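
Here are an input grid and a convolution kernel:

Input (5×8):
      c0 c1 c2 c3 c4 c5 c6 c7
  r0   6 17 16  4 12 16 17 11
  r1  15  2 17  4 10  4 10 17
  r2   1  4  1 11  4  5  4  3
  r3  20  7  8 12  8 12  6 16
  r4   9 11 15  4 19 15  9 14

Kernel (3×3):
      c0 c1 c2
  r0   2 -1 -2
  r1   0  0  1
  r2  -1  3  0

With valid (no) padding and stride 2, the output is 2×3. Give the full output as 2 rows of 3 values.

-9 46 -5
28 -12 27

Output[0,0]: The receptive field on the input at this output position is [6 17 16 / 15 2 17 / 1 4 1]. Elementwise product with the kernel and sum: 6·2 + 17·-1 + 16·-2 + 17·1 + 1·-1 + 4·3.
Output[0,1]: The receptive field on the input at this output position is [16 4 12 / 17 4 10 / 1 11 4]. Elementwise product with the kernel and sum: 16·2 + 4·-1 + 12·-2 + 10·1 + 1·-1 + 11·3.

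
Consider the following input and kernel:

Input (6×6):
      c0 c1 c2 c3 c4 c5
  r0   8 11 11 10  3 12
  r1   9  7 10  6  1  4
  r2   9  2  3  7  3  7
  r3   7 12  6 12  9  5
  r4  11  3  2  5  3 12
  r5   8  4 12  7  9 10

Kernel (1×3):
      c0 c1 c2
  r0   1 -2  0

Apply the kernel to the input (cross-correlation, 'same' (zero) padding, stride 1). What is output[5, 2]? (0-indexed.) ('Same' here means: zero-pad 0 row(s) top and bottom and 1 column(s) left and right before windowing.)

-20

The receptive field on the zero-padded input at this output position is [4 12 7]. Elementwise product with the kernel and sum: 4·1 + 12·-2.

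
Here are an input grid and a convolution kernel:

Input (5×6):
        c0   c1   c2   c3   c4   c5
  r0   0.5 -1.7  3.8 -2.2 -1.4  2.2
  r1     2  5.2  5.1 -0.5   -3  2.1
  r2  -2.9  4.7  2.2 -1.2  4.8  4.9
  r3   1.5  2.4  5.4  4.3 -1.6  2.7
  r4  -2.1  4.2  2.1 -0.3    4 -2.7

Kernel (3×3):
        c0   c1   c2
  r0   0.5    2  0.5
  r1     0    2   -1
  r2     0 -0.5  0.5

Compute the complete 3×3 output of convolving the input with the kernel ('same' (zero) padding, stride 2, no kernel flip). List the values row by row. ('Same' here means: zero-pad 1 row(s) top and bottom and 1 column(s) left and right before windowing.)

Output[0,0]: The receptive field on the zero-padded input at this output position is [0 0 0 / 0 0.5 -1.7 / 0 2 5.2]. Elementwise product with the kernel and sum: 0·0.5 + 0·2 + 0·0.5 + 0.5·2 + -1.7·-1 + 2·-0.5 + 5.2·0.5.
Output[0,1]: The receptive field on the zero-padded input at this output position is [0 0 0 / -1.7 3.8 -2.2 / 5.2 5.1 -0.5]. Elementwise product with the kernel and sum: 0·0.5 + 0·2 + 0·0.5 + 3.8·2 + -2.2·-1 + 5.1·-0.5 + -0.5·0.5.

4.3 7 -2.45
-3.45 17.6 1.65
-4.2 18.65 11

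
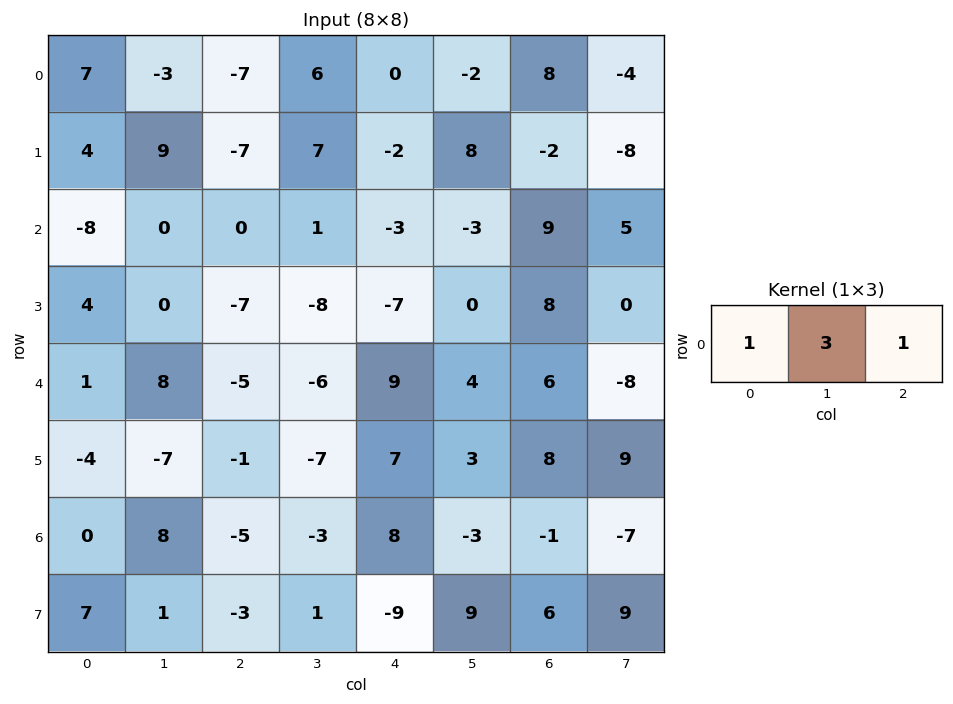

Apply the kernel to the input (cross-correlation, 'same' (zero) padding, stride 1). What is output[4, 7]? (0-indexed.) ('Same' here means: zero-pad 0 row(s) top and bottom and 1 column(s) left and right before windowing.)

-18

The receptive field on the zero-padded input at this output position is [6 -8 0]. Elementwise product with the kernel and sum: 6·1 + -8·3 + 0·1.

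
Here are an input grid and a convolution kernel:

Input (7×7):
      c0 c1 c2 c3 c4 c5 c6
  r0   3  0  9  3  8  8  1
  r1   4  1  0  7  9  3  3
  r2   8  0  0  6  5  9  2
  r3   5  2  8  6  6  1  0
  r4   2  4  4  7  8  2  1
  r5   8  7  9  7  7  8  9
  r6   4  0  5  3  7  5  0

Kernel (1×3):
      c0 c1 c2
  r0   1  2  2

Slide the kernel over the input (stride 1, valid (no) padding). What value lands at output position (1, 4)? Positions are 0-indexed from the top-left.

21

The receptive field on the input at this output position is [9 3 3]. Elementwise product with the kernel and sum: 9·1 + 3·2 + 3·2.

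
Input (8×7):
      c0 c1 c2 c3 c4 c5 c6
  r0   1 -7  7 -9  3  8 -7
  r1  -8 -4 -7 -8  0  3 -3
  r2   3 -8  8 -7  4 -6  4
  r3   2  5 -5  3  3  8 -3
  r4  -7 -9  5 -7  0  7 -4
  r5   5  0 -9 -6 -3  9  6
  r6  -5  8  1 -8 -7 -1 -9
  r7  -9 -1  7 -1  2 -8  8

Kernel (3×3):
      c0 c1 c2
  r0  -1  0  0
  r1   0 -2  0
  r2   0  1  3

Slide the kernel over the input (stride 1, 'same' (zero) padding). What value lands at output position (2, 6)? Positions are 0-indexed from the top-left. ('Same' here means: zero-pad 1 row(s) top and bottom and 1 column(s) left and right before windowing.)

The receptive field on the zero-padded input at this output position is [3 -3 0 / -6 4 0 / 8 -3 0]. Elementwise product with the kernel and sum: 3·-1 + 4·-2 + -3·1 + 0·3.

-14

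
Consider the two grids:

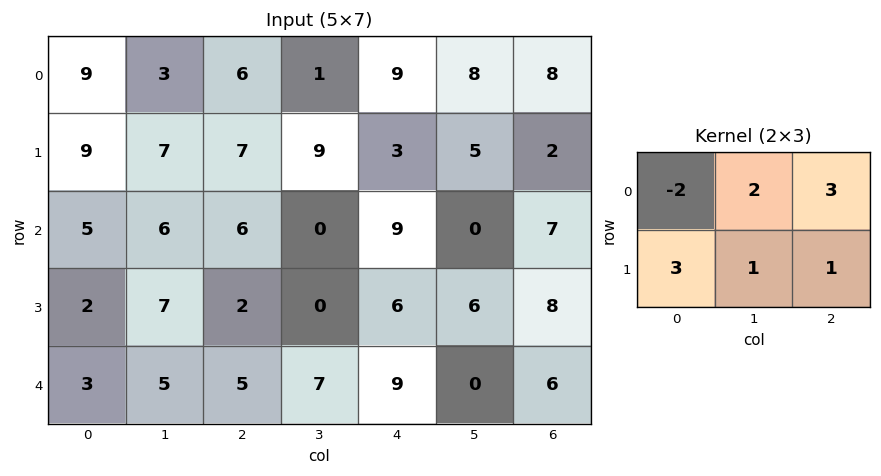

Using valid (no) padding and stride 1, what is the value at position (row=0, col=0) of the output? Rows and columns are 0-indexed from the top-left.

The receptive field on the input at this output position is [9 3 6 / 9 7 7]. Elementwise product with the kernel and sum: 9·-2 + 3·2 + 6·3 + 9·3 + 7·1 + 7·1.

47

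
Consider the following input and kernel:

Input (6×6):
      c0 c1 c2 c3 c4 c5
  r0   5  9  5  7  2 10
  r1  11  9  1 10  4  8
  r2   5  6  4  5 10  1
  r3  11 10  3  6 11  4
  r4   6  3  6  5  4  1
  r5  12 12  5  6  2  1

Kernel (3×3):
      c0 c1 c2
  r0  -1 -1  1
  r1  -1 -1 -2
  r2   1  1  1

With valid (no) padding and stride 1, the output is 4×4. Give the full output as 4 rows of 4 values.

Output[0,0]: The receptive field on the input at this output position is [5 9 5 / 11 9 1 / 5 6 4]. Elementwise product with the kernel and sum: 5·-1 + 9·-1 + 5·1 + 11·-1 + 9·-1 + 1·-2 + 5·1 + 6·1 + 4·1.
Output[0,1]: The receptive field on the input at this output position is [9 5 7 / 9 1 10 / 6 4 5]. Elementwise product with the kernel and sum: 9·-1 + 5·-1 + 7·1 + 9·-1 + 1·-1 + 10·-2 + 6·1 + 4·1 + 5·1.

-16 -22 -10 -13
-14 -1 -16 -2
-19 -16 -15 -29
-10 -3 -4 -15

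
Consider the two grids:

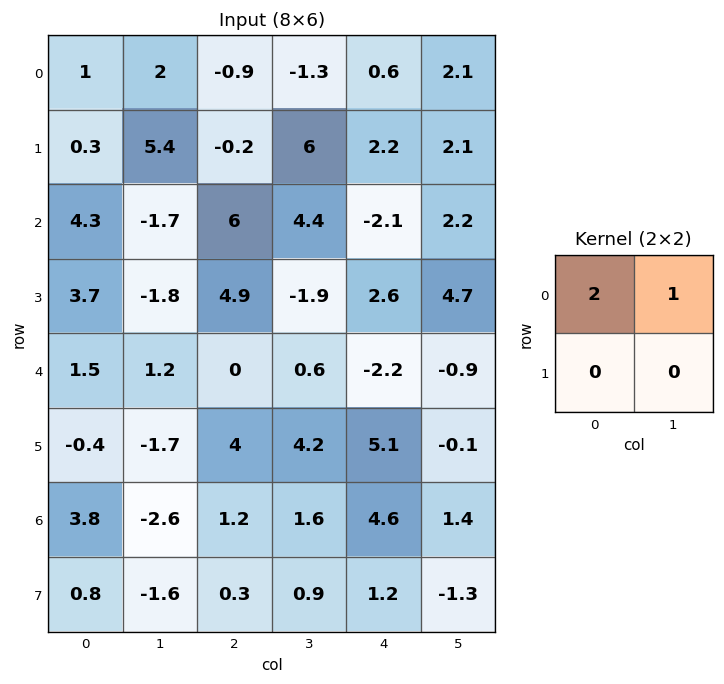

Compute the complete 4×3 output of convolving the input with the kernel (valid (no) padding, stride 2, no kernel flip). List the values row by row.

4 -3.1 3.3
6.9 16.4 -2
4.2 0.6 -5.3
5 4 10.6

Output[0,0]: The receptive field on the input at this output position is [1 2 / 0.3 5.4]. Elementwise product with the kernel and sum: 1·2 + 2·1.
Output[0,1]: The receptive field on the input at this output position is [-0.9 -1.3 / -0.2 6]. Elementwise product with the kernel and sum: -0.9·2 + -1.3·1.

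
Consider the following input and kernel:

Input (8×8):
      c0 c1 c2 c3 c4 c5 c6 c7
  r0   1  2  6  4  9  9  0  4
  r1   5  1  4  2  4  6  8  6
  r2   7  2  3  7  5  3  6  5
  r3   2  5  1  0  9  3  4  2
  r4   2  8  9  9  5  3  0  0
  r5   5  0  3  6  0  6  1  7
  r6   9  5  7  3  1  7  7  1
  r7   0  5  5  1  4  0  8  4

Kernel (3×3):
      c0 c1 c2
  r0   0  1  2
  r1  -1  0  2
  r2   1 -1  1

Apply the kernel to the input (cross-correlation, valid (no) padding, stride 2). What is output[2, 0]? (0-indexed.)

The receptive field on the input at this output position is [2 8 9 / 5 0 3 / 9 5 7]. Elementwise product with the kernel and sum: 8·1 + 9·2 + 5·-1 + 3·2 + 9·1 + 5·-1 + 7·1.

38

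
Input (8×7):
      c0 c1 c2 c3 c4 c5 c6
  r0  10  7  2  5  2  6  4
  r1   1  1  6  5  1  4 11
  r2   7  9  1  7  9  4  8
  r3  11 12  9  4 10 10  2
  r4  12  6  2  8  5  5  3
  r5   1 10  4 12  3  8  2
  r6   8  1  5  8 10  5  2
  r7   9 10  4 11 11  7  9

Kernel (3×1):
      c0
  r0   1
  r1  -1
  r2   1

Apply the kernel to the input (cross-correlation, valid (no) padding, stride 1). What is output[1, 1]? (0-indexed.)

The receptive field on the input at this output position is [1 / 9 / 12]. Elementwise product with the kernel and sum: 1·1 + 9·-1 + 12·1.

4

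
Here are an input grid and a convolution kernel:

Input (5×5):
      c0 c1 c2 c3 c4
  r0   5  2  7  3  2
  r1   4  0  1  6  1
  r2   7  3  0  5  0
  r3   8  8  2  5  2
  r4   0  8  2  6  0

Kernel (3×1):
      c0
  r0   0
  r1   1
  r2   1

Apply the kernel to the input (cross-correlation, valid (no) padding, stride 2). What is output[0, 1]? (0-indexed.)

The receptive field on the input at this output position is [7 / 1 / 0]. Elementwise product with the kernel and sum: 1·1 + 0·1.

1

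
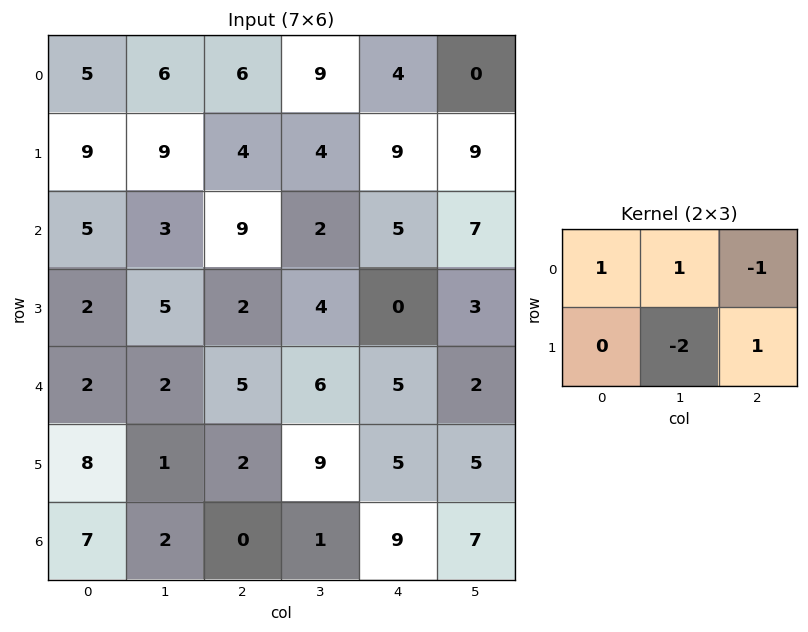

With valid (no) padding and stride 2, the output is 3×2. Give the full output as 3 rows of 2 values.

-9 12
-9 -2
-1 -7

Output[0,0]: The receptive field on the input at this output position is [5 6 6 / 9 9 4]. Elementwise product with the kernel and sum: 5·1 + 6·1 + 6·-1 + 9·-2 + 4·1.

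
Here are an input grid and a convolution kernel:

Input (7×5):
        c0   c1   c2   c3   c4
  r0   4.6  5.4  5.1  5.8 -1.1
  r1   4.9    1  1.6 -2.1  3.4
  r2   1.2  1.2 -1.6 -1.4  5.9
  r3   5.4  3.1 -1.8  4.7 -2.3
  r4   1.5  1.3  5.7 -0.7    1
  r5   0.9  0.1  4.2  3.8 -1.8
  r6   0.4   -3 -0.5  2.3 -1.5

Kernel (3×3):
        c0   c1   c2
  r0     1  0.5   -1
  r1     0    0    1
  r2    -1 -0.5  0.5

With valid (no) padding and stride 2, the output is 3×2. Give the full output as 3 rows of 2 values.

1.2 17.75
2.3 -15.35
1.5 1.15

Output[0,0]: The receptive field on the input at this output position is [4.6 5.4 5.1 / 4.9 1 1.6 / 1.2 1.2 -1.6]. Elementwise product with the kernel and sum: 4.6·1 + 5.4·0.5 + 5.1·-1 + 1.6·1 + 1.2·-1 + 1.2·-0.5 + -1.6·0.5.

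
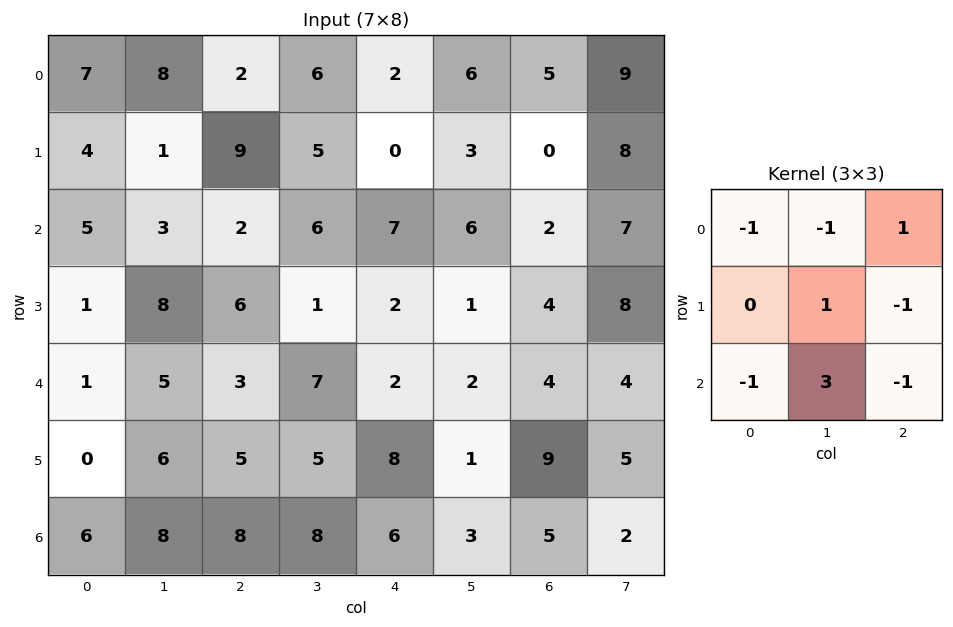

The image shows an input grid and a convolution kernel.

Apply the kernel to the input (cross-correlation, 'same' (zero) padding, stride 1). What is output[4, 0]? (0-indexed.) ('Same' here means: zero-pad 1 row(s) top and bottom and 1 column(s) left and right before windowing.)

The receptive field on the zero-padded input at this output position is [0 1 8 / 0 1 5 / 0 0 6]. Elementwise product with the kernel and sum: 0·-1 + 1·-1 + 8·1 + 1·1 + 5·-1 + 0·-1 + 0·3 + 6·-1.

-3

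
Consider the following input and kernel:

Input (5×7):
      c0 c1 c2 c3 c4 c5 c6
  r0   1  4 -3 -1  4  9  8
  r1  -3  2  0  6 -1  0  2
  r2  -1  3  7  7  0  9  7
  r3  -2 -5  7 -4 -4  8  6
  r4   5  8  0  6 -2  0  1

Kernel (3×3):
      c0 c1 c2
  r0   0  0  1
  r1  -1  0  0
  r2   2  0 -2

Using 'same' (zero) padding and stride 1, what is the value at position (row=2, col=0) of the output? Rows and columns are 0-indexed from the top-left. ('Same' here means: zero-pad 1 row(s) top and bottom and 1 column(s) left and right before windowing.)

12

The receptive field on the zero-padded input at this output position is [0 -3 2 / 0 -1 3 / 0 -2 -5]. Elementwise product with the kernel and sum: 2·1 + 0·-1 + 0·2 + -5·-2.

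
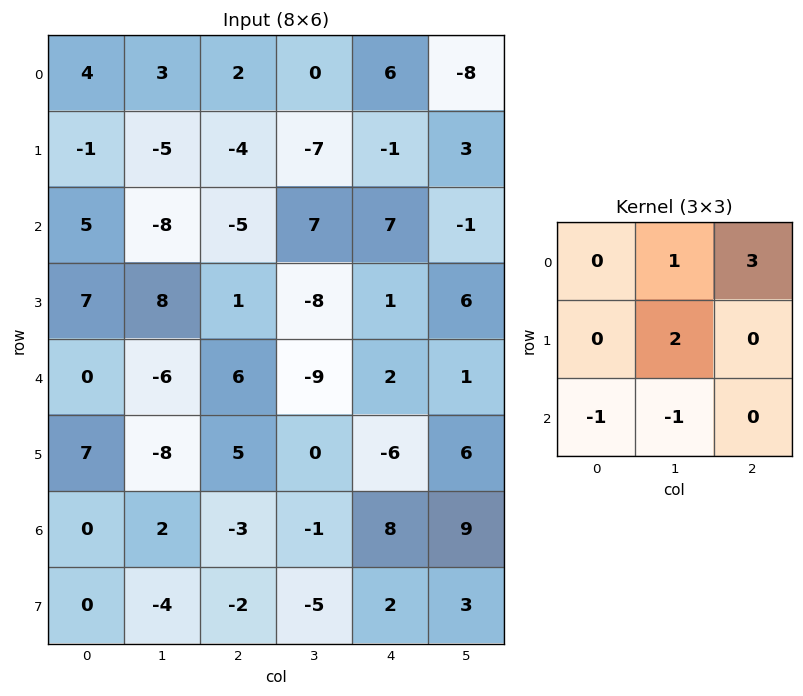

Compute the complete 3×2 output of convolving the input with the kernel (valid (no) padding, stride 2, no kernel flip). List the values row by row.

2 2
-1 15
-6 1

Output[0,0]: The receptive field on the input at this output position is [4 3 2 / -1 -5 -4 / 5 -8 -5]. Elementwise product with the kernel and sum: 3·1 + 2·3 + -5·2 + 5·-1 + -8·-1.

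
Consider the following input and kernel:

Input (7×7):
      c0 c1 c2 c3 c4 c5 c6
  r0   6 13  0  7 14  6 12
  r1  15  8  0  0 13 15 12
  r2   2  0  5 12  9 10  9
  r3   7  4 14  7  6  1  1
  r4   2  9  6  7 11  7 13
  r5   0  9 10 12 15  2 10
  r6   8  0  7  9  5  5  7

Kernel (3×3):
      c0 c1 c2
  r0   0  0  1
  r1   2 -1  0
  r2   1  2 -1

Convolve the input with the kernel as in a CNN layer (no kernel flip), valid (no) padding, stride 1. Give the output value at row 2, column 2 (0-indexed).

39

The receptive field on the input at this output position is [5 12 9 / 14 7 6 / 6 7 11]. Elementwise product with the kernel and sum: 9·1 + 14·2 + 7·-1 + 6·1 + 7·2 + 11·-1.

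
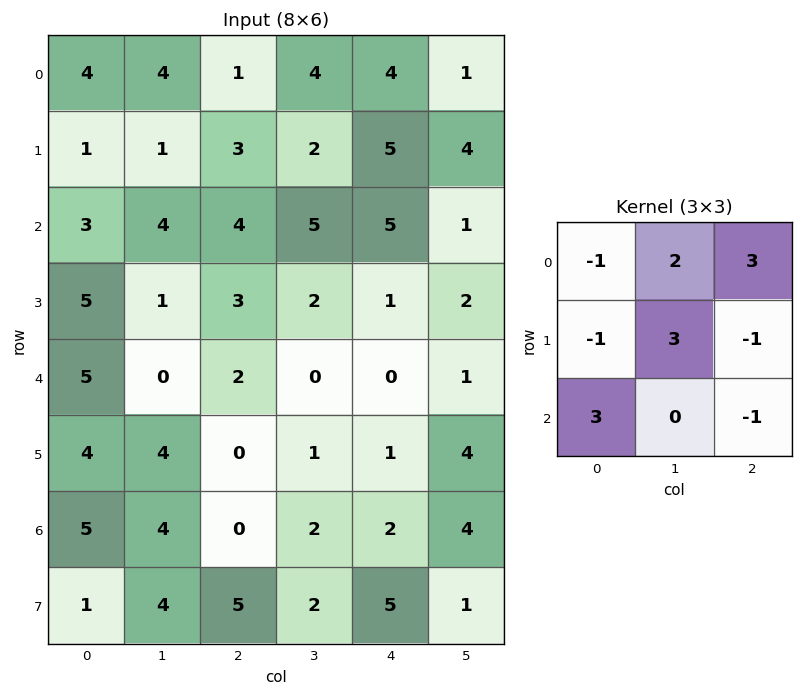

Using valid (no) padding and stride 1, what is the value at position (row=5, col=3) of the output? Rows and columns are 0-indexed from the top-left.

The receptive field on the input at this output position is [1 1 4 / 2 2 4 / 2 5 1]. Elementwise product with the kernel and sum: 1·-1 + 1·2 + 4·3 + 2·-1 + 2·3 + 4·-1 + 2·3 + 1·-1.

18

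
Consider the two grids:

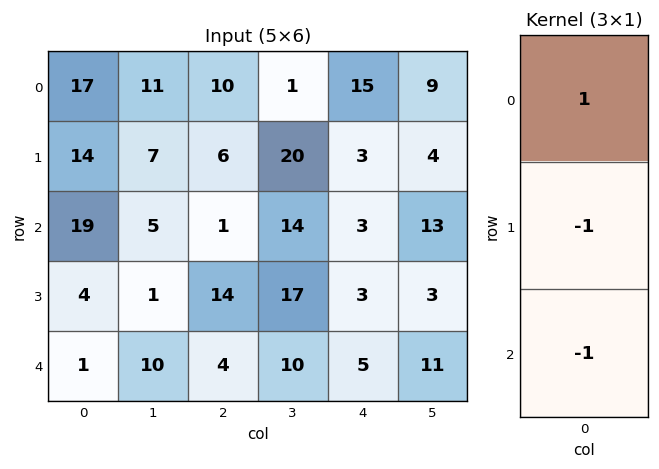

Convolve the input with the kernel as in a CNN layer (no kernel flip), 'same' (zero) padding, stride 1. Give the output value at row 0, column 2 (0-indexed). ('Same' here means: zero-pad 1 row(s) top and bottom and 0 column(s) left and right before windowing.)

-16

The receptive field on the zero-padded input at this output position is [0 / 10 / 6]. Elementwise product with the kernel and sum: 0·1 + 10·-1 + 6·-1.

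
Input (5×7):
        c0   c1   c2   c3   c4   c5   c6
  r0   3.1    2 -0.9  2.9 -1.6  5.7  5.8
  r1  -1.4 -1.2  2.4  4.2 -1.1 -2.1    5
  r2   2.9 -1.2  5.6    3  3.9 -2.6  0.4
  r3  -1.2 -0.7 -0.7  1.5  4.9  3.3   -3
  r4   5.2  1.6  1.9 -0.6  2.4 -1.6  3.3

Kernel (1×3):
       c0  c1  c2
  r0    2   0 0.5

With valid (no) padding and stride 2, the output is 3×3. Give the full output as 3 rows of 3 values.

Output[0,0]: The receptive field on the input at this output position is [3.1 2 -0.9]. Elementwise product with the kernel and sum: 3.1·2 + -0.9·0.5.

5.75 -2.6 -0.3
8.6 13.15 8
11.35 5 6.45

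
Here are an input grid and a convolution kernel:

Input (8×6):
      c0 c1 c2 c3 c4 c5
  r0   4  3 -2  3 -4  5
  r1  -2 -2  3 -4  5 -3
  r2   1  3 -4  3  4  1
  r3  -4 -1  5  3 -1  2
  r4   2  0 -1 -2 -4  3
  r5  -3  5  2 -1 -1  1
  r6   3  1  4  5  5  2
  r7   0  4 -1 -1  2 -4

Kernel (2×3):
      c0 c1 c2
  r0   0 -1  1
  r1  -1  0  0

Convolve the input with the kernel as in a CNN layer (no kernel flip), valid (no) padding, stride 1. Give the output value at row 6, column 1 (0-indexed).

-3

The receptive field on the input at this output position is [1 4 5 / 4 -1 -1]. Elementwise product with the kernel and sum: 4·-1 + 5·1 + 4·-1.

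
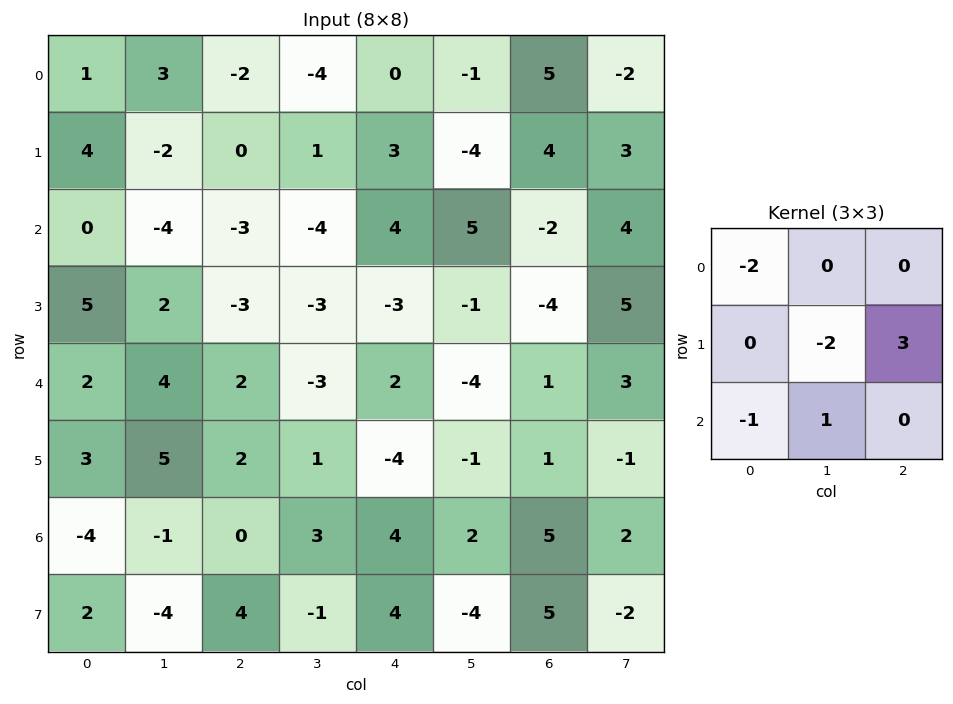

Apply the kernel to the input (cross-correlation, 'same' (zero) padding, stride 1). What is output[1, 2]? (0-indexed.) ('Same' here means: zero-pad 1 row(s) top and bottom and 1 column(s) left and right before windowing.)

-2

The receptive field on the zero-padded input at this output position is [3 -2 -4 / -2 0 1 / -4 -3 -4]. Elementwise product with the kernel and sum: 3·-2 + 0·-2 + 1·3 + -4·-1 + -3·1.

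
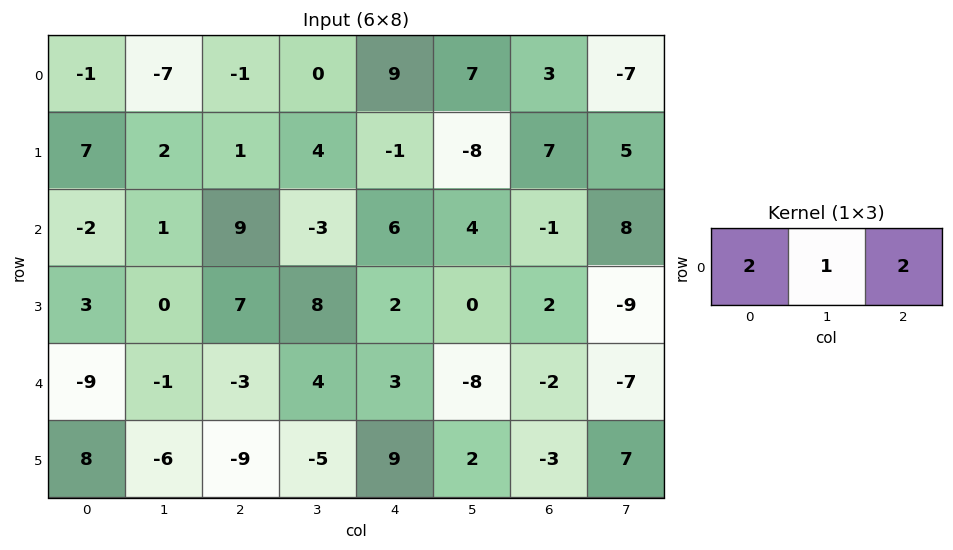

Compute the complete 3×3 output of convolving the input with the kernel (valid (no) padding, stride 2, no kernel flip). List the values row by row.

Output[0,0]: The receptive field on the input at this output position is [-1 -7 -1]. Elementwise product with the kernel and sum: -1·2 + -7·1 + -1·2.
Output[0,1]: The receptive field on the input at this output position is [-1 0 9]. Elementwise product with the kernel and sum: -1·2 + 0·1 + 9·2.

-11 16 31
15 27 14
-25 4 -6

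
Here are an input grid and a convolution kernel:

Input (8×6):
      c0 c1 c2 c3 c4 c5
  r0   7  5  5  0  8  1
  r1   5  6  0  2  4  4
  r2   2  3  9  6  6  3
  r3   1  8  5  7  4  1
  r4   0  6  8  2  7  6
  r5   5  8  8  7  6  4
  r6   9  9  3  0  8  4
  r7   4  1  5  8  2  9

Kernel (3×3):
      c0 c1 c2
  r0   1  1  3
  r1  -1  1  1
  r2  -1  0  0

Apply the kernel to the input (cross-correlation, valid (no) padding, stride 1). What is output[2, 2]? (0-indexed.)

31

The receptive field on the input at this output position is [9 6 6 / 5 7 4 / 8 2 7]. Elementwise product with the kernel and sum: 9·1 + 6·1 + 6·3 + 5·-1 + 7·1 + 4·1 + 8·-1.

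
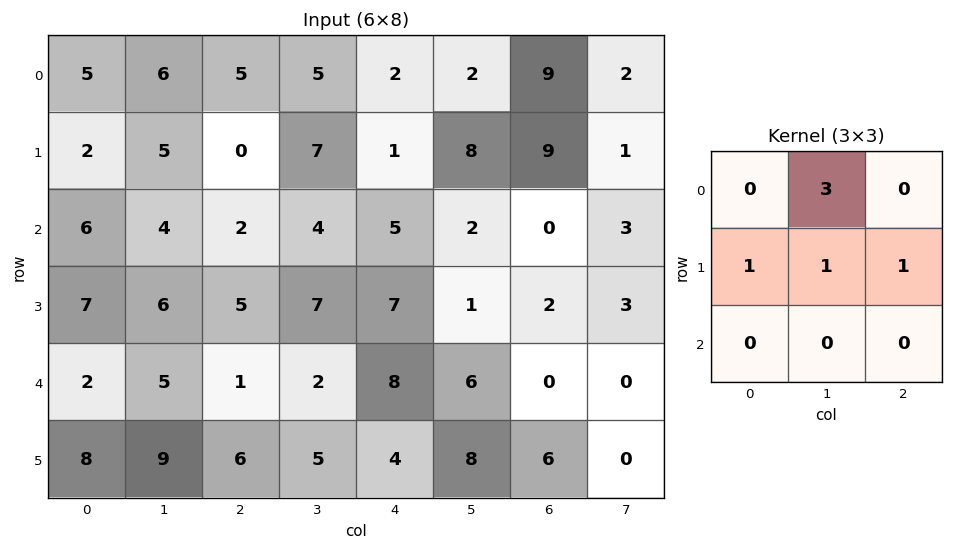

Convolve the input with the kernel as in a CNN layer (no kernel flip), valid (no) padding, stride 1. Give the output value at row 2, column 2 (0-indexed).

31

The receptive field on the input at this output position is [2 4 5 / 5 7 7 / 1 2 8]. Elementwise product with the kernel and sum: 4·3 + 5·1 + 7·1 + 7·1.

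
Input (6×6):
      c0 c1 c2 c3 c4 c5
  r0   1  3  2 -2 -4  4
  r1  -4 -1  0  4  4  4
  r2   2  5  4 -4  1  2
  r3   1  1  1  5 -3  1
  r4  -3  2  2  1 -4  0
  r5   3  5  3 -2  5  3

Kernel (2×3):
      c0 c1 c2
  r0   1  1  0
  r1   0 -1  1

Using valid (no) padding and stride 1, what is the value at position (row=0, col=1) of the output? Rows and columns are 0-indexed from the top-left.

9

The receptive field on the input at this output position is [3 2 -2 / -1 0 4]. Elementwise product with the kernel and sum: 3·1 + 2·1 + 0·-1 + 4·1.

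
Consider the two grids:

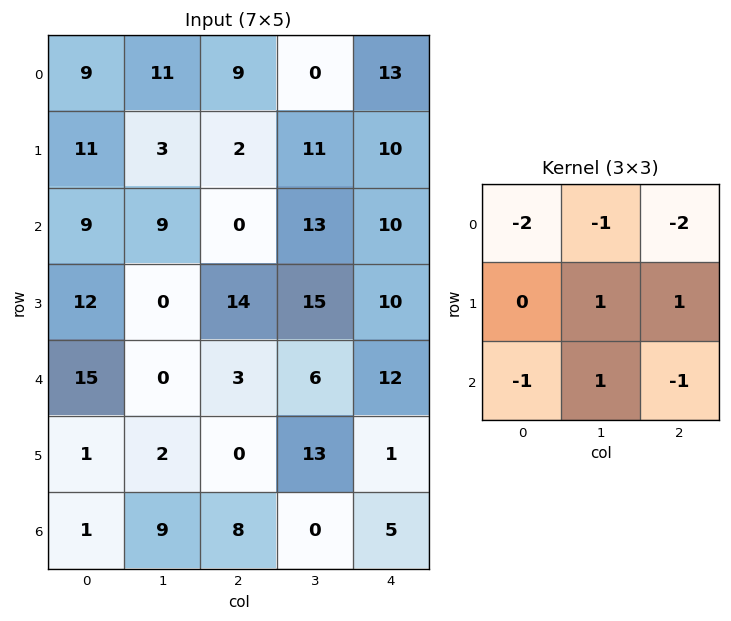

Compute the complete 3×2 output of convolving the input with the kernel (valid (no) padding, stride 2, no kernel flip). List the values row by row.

-42 -20
-31 -17
-34 -35

Output[0,0]: The receptive field on the input at this output position is [9 11 9 / 11 3 2 / 9 9 0]. Elementwise product with the kernel and sum: 9·-2 + 11·-1 + 9·-2 + 3·1 + 2·1 + 9·-1 + 9·1 + 0·-1.
Output[0,1]: The receptive field on the input at this output position is [9 0 13 / 2 11 10 / 0 13 10]. Elementwise product with the kernel and sum: 9·-2 + 0·-1 + 13·-2 + 11·1 + 10·1 + 0·-1 + 13·1 + 10·-1.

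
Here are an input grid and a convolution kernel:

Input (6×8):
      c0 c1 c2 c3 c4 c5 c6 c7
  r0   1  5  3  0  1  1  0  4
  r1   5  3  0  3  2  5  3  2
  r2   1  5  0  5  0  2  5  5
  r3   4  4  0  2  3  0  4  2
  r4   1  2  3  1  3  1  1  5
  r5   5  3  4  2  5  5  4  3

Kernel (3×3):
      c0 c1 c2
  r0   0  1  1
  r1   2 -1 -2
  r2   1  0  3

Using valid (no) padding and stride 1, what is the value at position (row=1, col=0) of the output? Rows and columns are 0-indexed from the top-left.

4

The receptive field on the input at this output position is [5 3 0 / 1 5 0 / 4 4 0]. Elementwise product with the kernel and sum: 3·1 + 0·1 + 1·2 + 5·-1 + 0·-2 + 4·1 + 0·3.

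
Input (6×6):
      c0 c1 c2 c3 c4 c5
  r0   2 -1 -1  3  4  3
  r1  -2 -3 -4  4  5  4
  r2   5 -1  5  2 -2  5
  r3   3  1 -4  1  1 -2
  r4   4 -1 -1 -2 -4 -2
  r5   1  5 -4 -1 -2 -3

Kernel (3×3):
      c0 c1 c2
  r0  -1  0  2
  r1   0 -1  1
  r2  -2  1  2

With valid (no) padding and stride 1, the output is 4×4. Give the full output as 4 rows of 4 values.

Output[0,0]: The receptive field on the input at this output position is [2 -1 -1 / -2 -3 -4 / 5 -1 5]. Elementwise product with the kernel and sum: 2·-1 + -1·2 + -3·-1 + -4·1 + 5·-2 + -1·1 + 5·2.

-6 26 -2 6
-13 4 21 6
-11 7 -17 1
-16 -16 7 -9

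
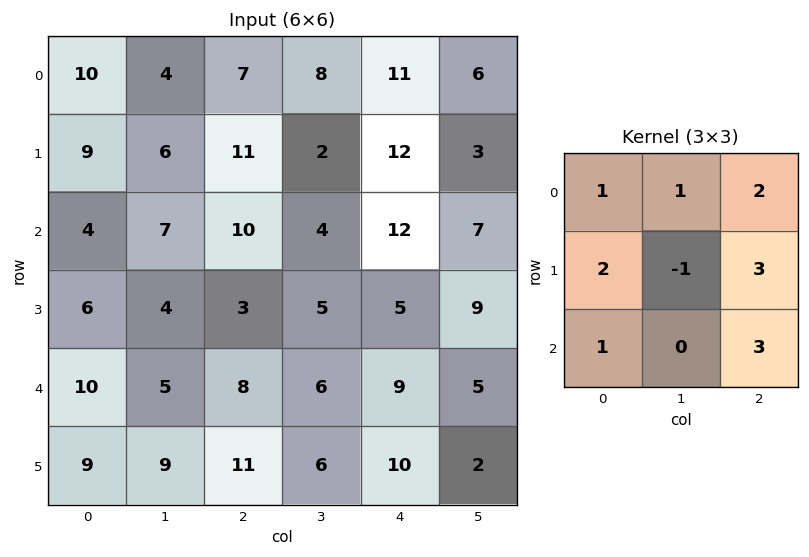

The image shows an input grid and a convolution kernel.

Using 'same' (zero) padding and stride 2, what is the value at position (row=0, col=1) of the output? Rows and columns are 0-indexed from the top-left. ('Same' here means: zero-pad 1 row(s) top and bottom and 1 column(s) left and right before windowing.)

The receptive field on the zero-padded input at this output position is [0 0 0 / 4 7 8 / 6 11 2]. Elementwise product with the kernel and sum: 0·1 + 0·1 + 0·2 + 4·2 + 7·-1 + 8·3 + 6·1 + 2·3.

37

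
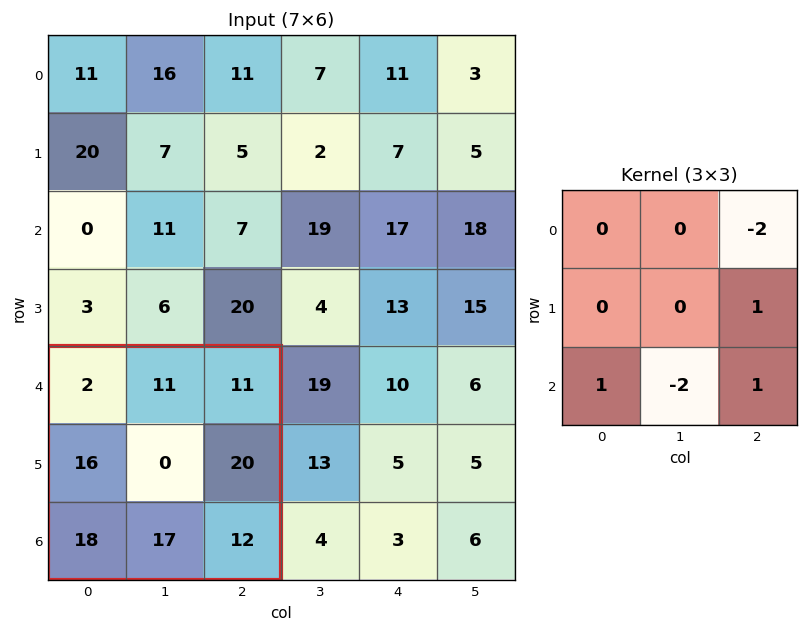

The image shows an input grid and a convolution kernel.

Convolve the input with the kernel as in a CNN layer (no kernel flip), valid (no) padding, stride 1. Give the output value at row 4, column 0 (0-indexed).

The receptive field on the input at this output position is [2 11 11 / 16 0 20 / 18 17 12]. Elementwise product with the kernel and sum: 11·-2 + 20·1 + 18·1 + 17·-2 + 12·1.

-6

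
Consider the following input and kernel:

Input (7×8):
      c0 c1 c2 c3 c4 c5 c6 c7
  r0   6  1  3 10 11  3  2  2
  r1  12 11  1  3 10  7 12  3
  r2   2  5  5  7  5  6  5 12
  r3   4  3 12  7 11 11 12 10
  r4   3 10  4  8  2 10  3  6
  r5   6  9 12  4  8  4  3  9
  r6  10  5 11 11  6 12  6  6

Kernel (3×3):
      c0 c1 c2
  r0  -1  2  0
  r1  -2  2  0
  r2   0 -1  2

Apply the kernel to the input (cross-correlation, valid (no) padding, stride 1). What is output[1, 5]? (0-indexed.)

23

The receptive field on the input at this output position is [7 12 3 / 6 5 12 / 11 12 10]. Elementwise product with the kernel and sum: 7·-1 + 12·2 + 6·-2 + 5·2 + 12·-1 + 10·2.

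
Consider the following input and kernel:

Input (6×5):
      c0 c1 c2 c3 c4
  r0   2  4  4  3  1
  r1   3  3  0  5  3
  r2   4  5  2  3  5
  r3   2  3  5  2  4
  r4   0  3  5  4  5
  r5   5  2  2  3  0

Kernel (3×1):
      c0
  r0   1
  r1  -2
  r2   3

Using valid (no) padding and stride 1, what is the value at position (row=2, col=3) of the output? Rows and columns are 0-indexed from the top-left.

11

The receptive field on the input at this output position is [3 / 2 / 4]. Elementwise product with the kernel and sum: 3·1 + 2·-2 + 4·3.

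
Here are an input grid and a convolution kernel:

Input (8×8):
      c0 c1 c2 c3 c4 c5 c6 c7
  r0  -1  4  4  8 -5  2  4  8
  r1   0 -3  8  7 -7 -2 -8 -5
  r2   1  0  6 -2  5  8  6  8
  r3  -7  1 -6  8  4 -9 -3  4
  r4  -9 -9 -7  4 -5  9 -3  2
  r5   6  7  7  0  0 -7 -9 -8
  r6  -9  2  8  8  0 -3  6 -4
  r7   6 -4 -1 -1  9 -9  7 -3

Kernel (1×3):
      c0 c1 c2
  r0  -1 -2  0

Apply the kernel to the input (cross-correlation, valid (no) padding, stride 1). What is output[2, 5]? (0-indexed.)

-20

The receptive field on the input at this output position is [8 6 8]. Elementwise product with the kernel and sum: 8·-1 + 6·-2.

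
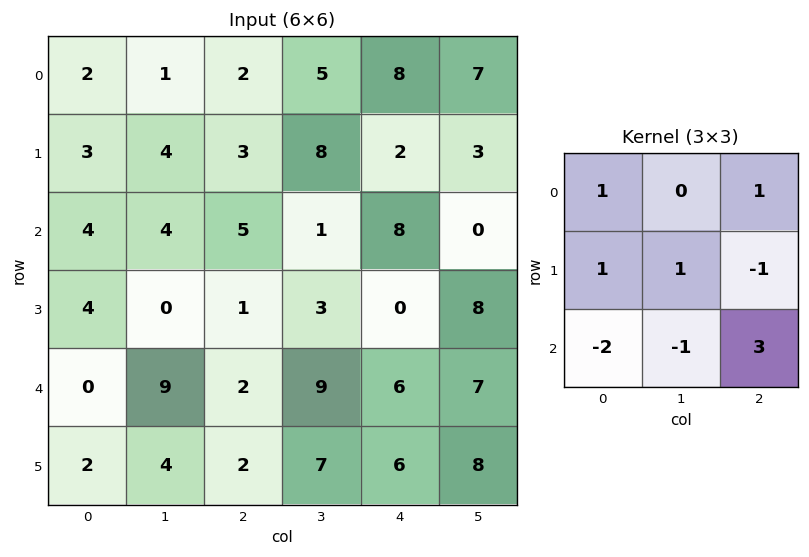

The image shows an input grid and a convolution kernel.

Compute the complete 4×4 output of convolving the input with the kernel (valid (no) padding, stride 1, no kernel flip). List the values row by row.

11 -5 32 9
4 28 -2 38
9 10 22 -7
10 16 13 23

Output[0,0]: The receptive field on the input at this output position is [2 1 2 / 3 4 3 / 4 4 5]. Elementwise product with the kernel and sum: 2·1 + 2·1 + 3·1 + 4·1 + 3·-1 + 4·-2 + 4·-1 + 5·3.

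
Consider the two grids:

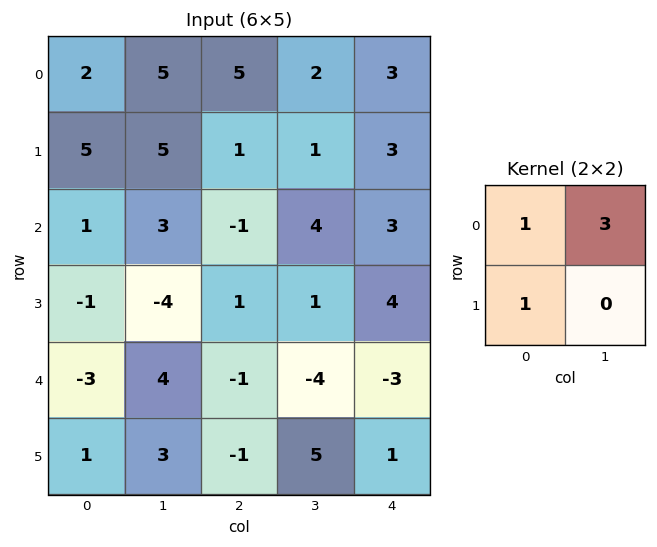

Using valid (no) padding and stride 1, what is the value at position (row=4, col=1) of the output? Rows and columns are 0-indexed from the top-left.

The receptive field on the input at this output position is [4 -1 / 3 -1]. Elementwise product with the kernel and sum: 4·1 + -1·3 + 3·1.

4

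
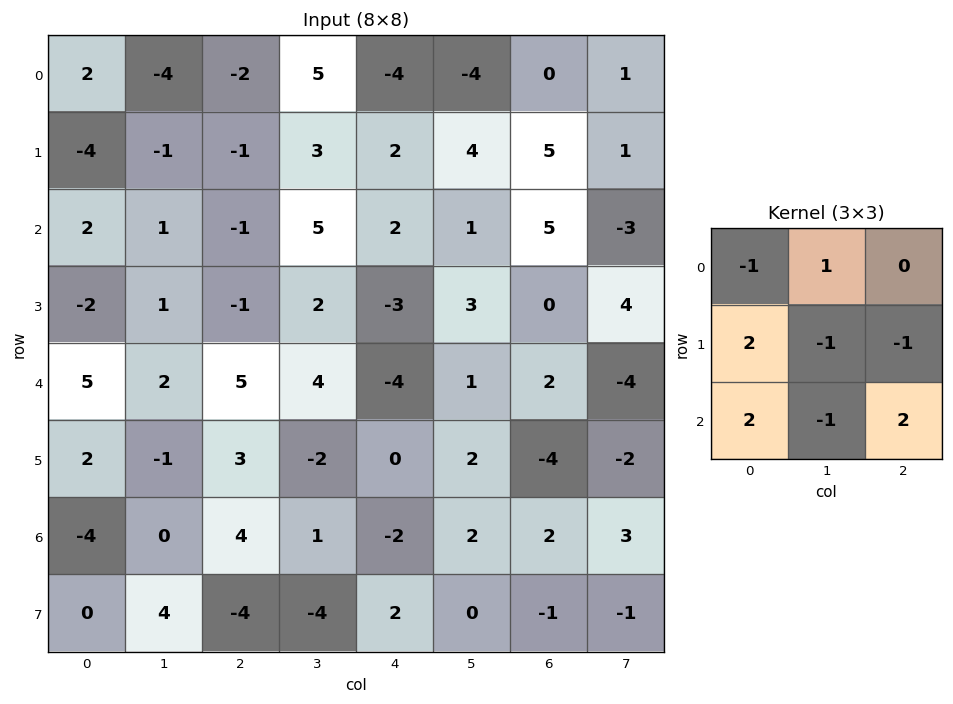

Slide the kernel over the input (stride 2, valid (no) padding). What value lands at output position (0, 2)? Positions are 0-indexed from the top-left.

8

The receptive field on the input at this output position is [-4 -4 0 / 2 4 5 / 2 1 5]. Elementwise product with the kernel and sum: -4·-1 + -4·1 + 2·2 + 4·-1 + 5·-1 + 2·2 + 1·-1 + 5·2.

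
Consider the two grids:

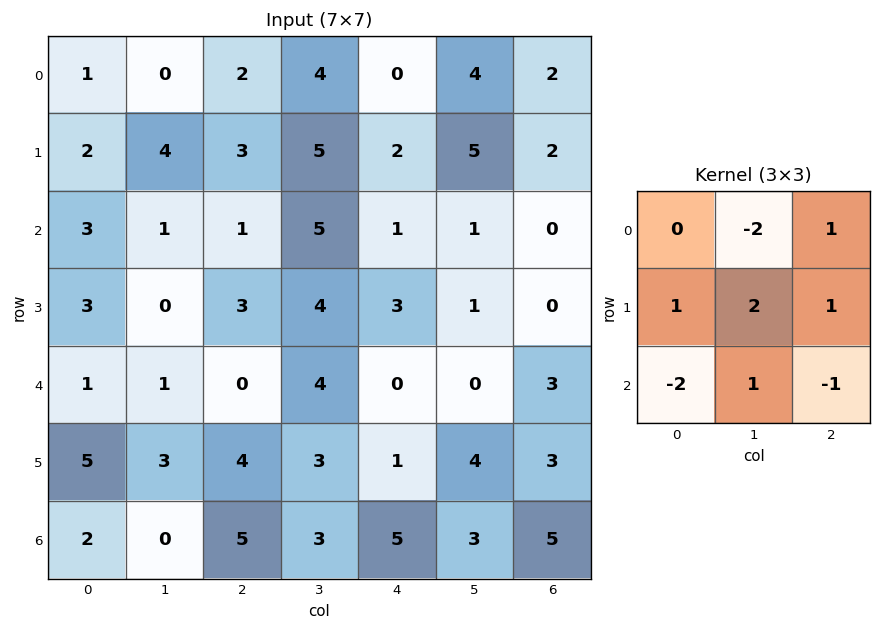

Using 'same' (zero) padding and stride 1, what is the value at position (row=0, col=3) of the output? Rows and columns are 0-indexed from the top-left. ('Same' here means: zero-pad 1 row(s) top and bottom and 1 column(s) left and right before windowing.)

7

The receptive field on the zero-padded input at this output position is [0 0 0 / 2 4 0 / 3 5 2]. Elementwise product with the kernel and sum: 0·-2 + 0·1 + 2·1 + 4·2 + 0·1 + 3·-2 + 5·1 + 2·-1.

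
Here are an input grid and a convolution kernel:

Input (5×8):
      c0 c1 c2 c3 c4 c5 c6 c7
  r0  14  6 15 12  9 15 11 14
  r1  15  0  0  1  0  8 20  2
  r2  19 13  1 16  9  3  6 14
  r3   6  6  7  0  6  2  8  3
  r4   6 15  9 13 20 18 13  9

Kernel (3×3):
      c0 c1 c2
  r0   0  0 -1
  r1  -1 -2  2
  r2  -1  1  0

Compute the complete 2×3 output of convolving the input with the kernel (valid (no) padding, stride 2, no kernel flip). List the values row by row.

-36 4 7
4 0 -2

Output[0,0]: The receptive field on the input at this output position is [14 6 15 / 15 0 0 / 19 13 1]. Elementwise product with the kernel and sum: 15·-1 + 15·-1 + 0·-2 + 0·2 + 19·-1 + 13·1.
Output[0,1]: The receptive field on the input at this output position is [15 12 9 / 0 1 0 / 1 16 9]. Elementwise product with the kernel and sum: 9·-1 + 0·-1 + 1·-2 + 0·2 + 1·-1 + 16·1.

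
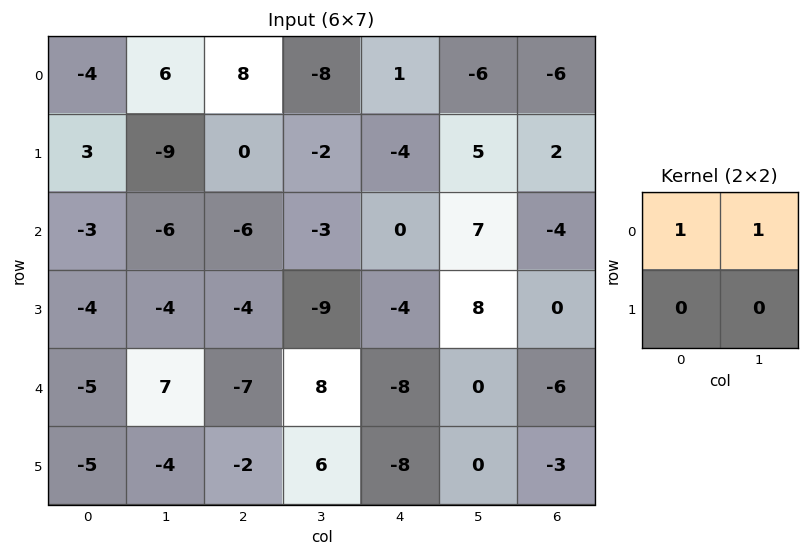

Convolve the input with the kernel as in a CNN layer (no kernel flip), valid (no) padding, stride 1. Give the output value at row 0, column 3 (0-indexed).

-7

The receptive field on the input at this output position is [-8 1 / -2 -4]. Elementwise product with the kernel and sum: -8·1 + 1·1.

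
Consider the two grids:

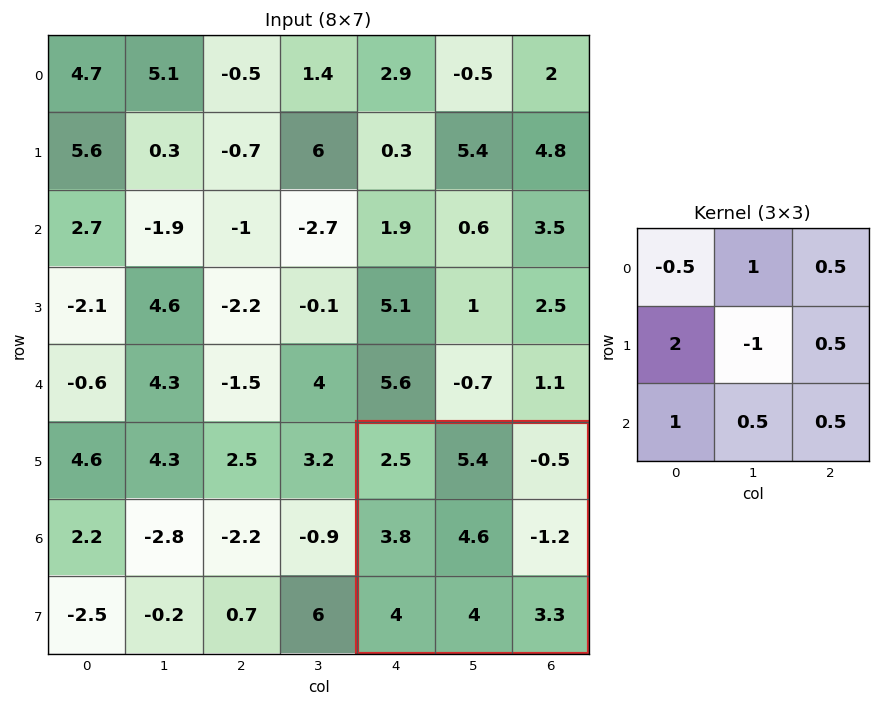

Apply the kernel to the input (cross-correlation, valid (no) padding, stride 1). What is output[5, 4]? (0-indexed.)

The receptive field on the input at this output position is [2.5 5.4 -0.5 / 3.8 4.6 -1.2 / 4 4 3.3]. Elementwise product with the kernel and sum: 2.5·-0.5 + 5.4·1 + -0.5·0.5 + 3.8·2 + 4.6·-1 + -1.2·0.5 + 4·1 + 4·0.5 + 3.3·0.5.

13.95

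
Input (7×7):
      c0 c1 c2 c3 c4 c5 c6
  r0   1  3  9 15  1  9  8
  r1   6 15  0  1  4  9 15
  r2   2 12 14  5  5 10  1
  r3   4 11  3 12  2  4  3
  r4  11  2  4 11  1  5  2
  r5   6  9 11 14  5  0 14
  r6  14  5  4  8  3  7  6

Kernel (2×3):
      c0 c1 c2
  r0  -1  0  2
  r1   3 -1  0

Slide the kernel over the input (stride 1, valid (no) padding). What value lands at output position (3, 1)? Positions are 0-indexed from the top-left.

15

The receptive field on the input at this output position is [11 3 12 / 2 4 11]. Elementwise product with the kernel and sum: 11·-1 + 12·2 + 2·3 + 4·-1.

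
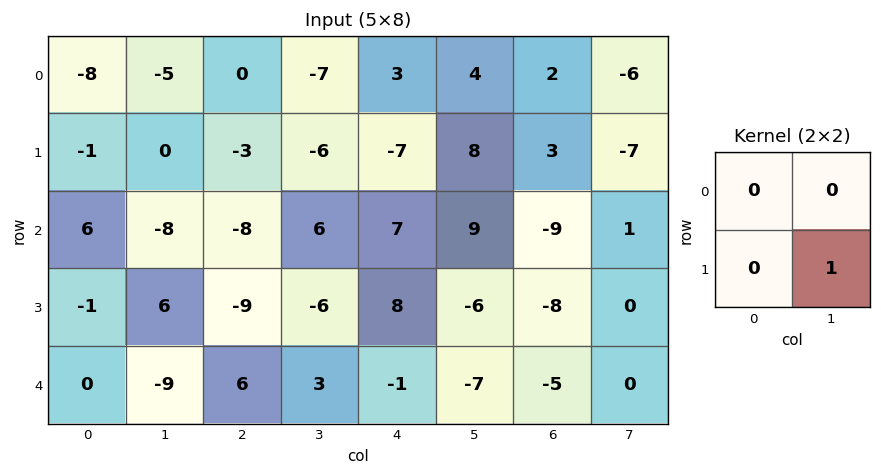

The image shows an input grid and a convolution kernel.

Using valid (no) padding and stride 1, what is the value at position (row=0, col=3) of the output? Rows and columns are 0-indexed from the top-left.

The receptive field on the input at this output position is [-7 3 / -6 -7]. Elementwise product with the kernel and sum: -7·1.

-7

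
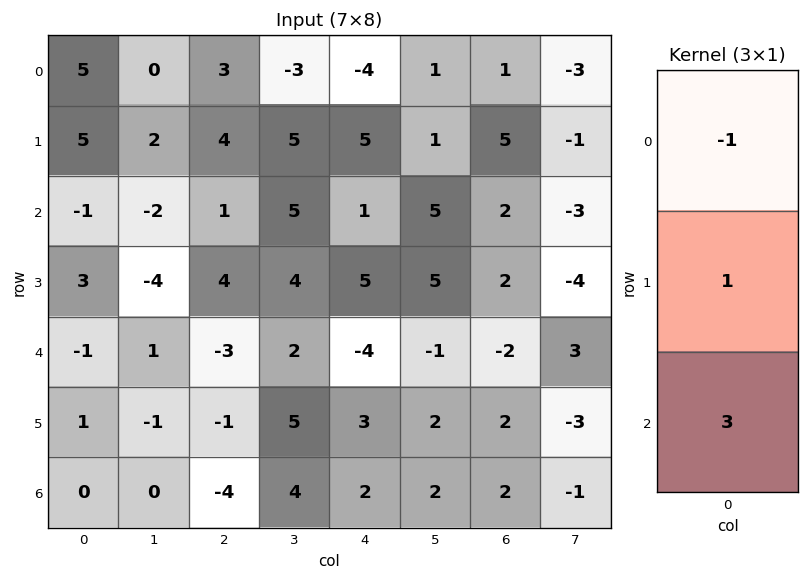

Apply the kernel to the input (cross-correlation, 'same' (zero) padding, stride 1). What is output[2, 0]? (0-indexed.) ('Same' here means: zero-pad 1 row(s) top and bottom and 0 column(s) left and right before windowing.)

The receptive field on the zero-padded input at this output position is [5 / -1 / 3]. Elementwise product with the kernel and sum: 5·-1 + -1·1 + 3·3.

3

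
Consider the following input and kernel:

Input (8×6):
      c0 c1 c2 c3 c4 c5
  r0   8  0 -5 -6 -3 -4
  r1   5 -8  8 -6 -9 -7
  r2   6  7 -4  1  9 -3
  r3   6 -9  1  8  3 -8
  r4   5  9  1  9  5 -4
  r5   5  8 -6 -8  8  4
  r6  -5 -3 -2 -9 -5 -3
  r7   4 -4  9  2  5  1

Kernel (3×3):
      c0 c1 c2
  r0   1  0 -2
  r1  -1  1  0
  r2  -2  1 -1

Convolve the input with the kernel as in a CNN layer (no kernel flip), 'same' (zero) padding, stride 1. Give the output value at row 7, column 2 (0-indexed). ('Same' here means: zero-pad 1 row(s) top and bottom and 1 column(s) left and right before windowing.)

The receptive field on the zero-padded input at this output position is [-3 -2 -9 / -4 9 2 / 0 0 0]. Elementwise product with the kernel and sum: -3·1 + -9·-2 + -4·-1 + 9·1 + 0·-2 + 0·1 + 0·-1.

28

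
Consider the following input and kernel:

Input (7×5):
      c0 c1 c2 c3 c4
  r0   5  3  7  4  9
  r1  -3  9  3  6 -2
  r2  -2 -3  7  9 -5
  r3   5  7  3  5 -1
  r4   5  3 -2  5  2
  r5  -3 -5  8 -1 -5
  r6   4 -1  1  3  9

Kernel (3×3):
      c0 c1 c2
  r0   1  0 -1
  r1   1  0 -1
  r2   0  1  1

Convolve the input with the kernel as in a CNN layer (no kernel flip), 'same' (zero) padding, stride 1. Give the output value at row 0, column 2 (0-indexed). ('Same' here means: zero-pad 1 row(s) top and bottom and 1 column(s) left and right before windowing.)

8

The receptive field on the zero-padded input at this output position is [0 0 0 / 3 7 4 / 9 3 6]. Elementwise product with the kernel and sum: 0·1 + 0·-1 + 3·1 + 4·-1 + 3·1 + 6·1.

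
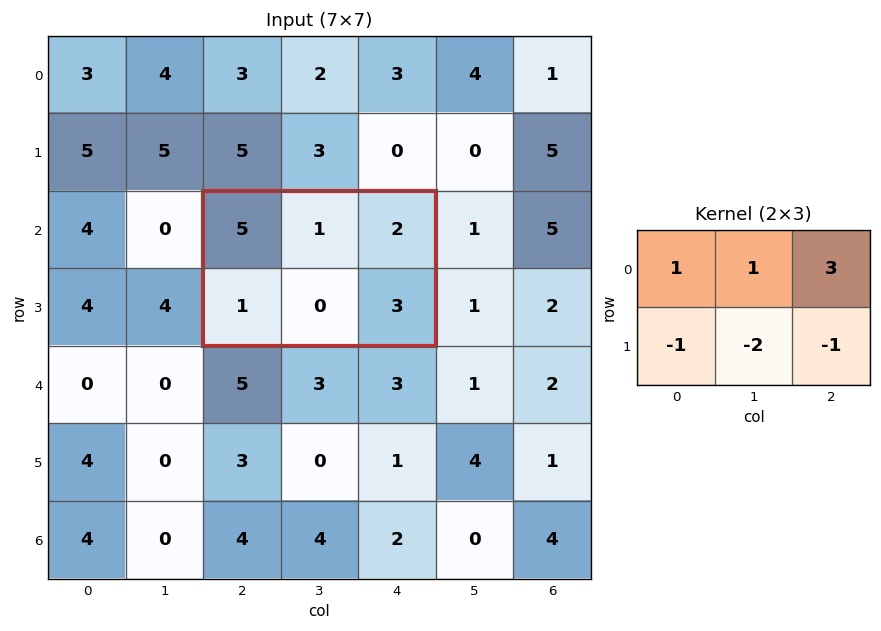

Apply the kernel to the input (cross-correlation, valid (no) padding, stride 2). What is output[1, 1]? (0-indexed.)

8

The receptive field on the input at this output position is [5 1 2 / 1 0 3]. Elementwise product with the kernel and sum: 5·1 + 1·1 + 2·3 + 1·-1 + 0·-2 + 3·-1.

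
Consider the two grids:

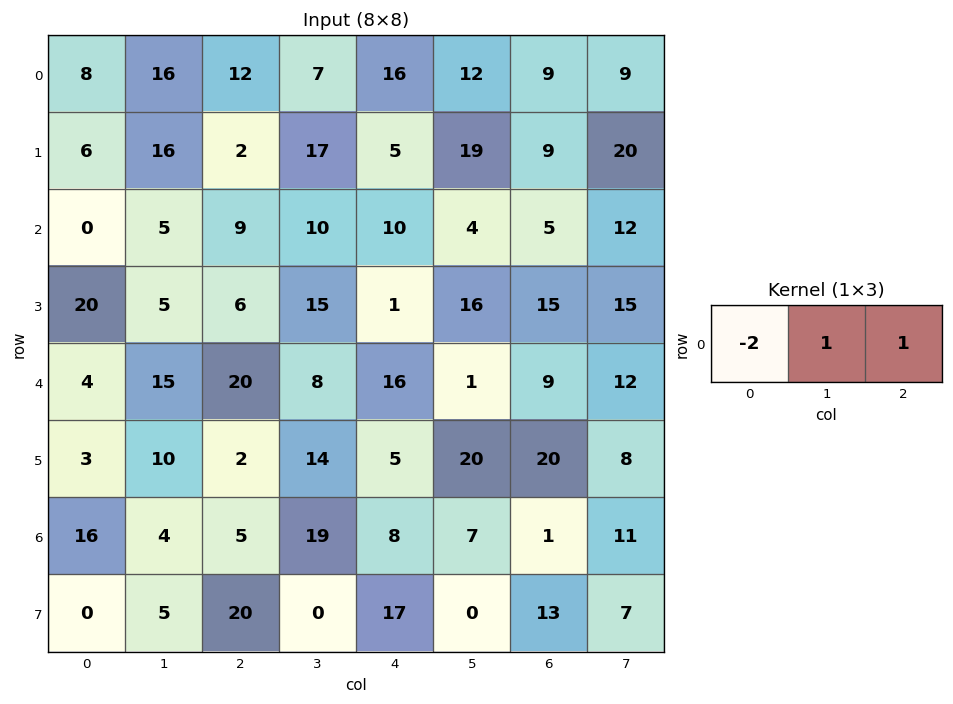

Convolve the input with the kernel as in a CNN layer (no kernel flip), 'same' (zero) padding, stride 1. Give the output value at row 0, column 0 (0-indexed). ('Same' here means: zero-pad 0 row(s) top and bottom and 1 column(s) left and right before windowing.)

The receptive field on the zero-padded input at this output position is [0 8 16]. Elementwise product with the kernel and sum: 0·-2 + 8·1 + 16·1.

24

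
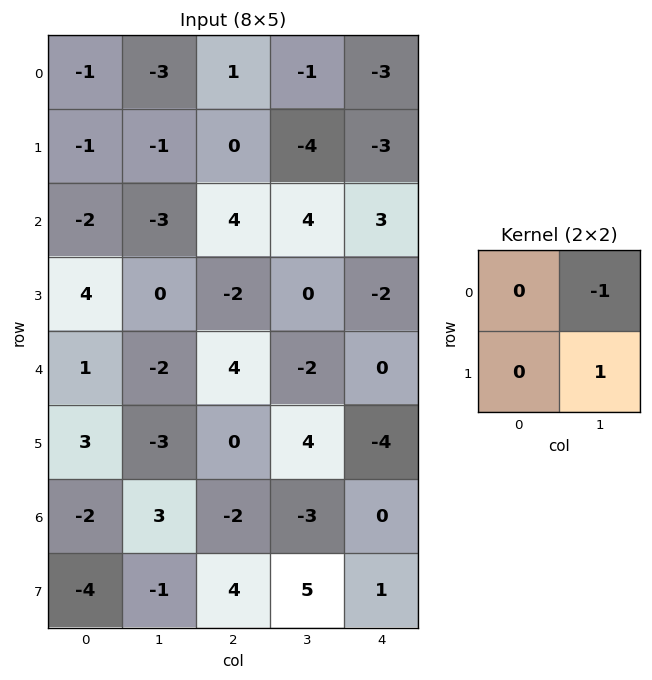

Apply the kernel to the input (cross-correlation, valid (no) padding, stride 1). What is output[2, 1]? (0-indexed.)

-6

The receptive field on the input at this output position is [-3 4 / 0 -2]. Elementwise product with the kernel and sum: 4·-1 + -2·1.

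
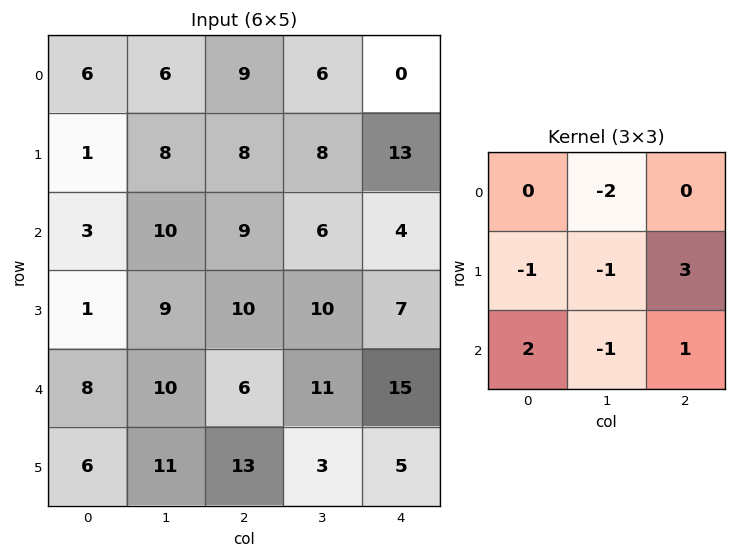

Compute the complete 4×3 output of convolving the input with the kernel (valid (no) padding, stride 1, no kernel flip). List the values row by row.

8 7 27
1 1 -2
12 18 5
-4 9 36

Output[0,0]: The receptive field on the input at this output position is [6 6 9 / 1 8 8 / 3 10 9]. Elementwise product with the kernel and sum: 6·-2 + 1·-1 + 8·-1 + 8·3 + 3·2 + 10·-1 + 9·1.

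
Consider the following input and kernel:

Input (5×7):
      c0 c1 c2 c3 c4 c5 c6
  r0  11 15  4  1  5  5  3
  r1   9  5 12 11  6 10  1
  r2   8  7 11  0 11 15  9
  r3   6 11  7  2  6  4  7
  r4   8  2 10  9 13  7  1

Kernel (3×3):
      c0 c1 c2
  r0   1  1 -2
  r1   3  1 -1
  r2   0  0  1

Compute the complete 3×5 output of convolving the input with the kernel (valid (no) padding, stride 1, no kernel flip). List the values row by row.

Output[0,0]: The receptive field on the input at this output position is [11 15 4 / 9 5 12 / 8 7 11]. Elementwise product with the kernel and sum: 11·1 + 15·1 + 4·-2 + 9·3 + 5·1 + 12·-1 + 11·1.
Output[0,1]: The receptive field on the input at this output position is [15 4 1 / 5 12 11 / 7 11 0]. Elementwise product with the kernel and sum: 15·1 + 4·1 + 1·-2 + 5·3 + 12·1 + 11·-1 + 0·1.

49 33 47 40 40
17 29 39 -3 60
25 65 19 -4 24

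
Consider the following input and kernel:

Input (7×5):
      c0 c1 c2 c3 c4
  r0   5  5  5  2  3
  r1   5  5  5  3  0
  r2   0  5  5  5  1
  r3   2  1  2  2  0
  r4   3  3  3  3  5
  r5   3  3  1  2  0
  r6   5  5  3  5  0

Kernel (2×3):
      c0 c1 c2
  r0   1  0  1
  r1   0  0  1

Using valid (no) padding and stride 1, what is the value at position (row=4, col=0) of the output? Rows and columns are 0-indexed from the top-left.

The receptive field on the input at this output position is [3 3 3 / 3 3 1]. Elementwise product with the kernel and sum: 3·1 + 3·1 + 1·1.

7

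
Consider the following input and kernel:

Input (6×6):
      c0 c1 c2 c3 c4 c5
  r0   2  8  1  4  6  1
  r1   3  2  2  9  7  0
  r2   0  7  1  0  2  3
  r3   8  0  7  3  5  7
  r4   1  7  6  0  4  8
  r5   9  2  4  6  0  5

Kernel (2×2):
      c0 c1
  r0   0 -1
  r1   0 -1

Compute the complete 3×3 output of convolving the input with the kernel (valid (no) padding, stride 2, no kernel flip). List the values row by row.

-10 -13 -1
-7 -3 -10
-9 -6 -13

Output[0,0]: The receptive field on the input at this output position is [2 8 / 3 2]. Elementwise product with the kernel and sum: 8·-1 + 2·-1.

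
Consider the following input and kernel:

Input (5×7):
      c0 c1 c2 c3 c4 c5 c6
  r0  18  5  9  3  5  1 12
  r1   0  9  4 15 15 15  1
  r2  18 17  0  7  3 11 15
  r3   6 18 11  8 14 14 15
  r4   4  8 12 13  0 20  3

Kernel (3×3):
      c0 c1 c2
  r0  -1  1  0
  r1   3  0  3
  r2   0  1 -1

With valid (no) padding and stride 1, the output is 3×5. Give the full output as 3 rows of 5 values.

16 69 55 84 40
70 70 14 54 53
46 60 95 42 112

Output[0,0]: The receptive field on the input at this output position is [18 5 9 / 0 9 4 / 18 17 0]. Elementwise product with the kernel and sum: 18·-1 + 5·1 + 0·3 + 4·3 + 17·1 + 0·-1.
Output[0,1]: The receptive field on the input at this output position is [5 9 3 / 9 4 15 / 17 0 7]. Elementwise product with the kernel and sum: 5·-1 + 9·1 + 9·3 + 15·3 + 0·1 + 7·-1.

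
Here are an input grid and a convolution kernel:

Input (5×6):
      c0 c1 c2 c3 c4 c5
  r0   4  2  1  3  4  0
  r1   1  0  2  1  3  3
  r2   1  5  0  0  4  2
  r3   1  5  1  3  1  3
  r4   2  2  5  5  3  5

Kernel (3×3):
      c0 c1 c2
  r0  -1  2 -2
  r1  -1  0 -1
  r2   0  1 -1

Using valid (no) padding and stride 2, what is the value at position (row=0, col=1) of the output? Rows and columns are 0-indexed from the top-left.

-12

The receptive field on the input at this output position is [1 3 4 / 2 1 3 / 0 0 4]. Elementwise product with the kernel and sum: 1·-1 + 3·2 + 4·-2 + 2·-1 + 3·-1 + 0·1 + 4·-1.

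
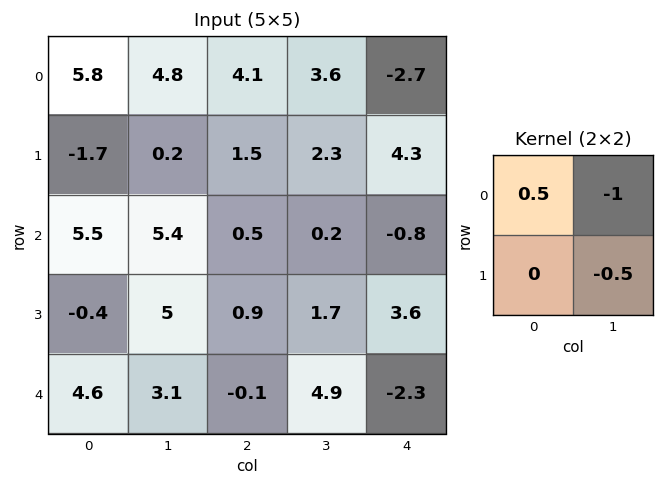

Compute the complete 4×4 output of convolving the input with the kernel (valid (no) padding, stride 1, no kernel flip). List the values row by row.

Output[0,0]: The receptive field on the input at this output position is [5.8 4.8 / -1.7 0.2]. Elementwise product with the kernel and sum: 5.8·0.5 + 4.8·-1 + 0.2·-0.5.
Output[0,1]: The receptive field on the input at this output position is [4.8 4.1 / 0.2 1.5]. Elementwise product with the kernel and sum: 4.8·0.5 + 4.1·-1 + 1.5·-0.5.

-2 -2.45 -2.7 2.35
-3.75 -1.65 -1.65 -2.75
-5.15 1.75 -0.8 -0.9
-6.75 1.65 -3.7 -1.6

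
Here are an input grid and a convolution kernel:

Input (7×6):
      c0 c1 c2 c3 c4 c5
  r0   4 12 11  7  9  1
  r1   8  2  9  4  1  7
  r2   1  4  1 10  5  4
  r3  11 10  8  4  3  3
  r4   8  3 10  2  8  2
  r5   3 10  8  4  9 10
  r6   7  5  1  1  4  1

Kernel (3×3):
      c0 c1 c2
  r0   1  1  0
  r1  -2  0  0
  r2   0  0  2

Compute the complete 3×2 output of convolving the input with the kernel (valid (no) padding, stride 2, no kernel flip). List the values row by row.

2 10
3 11
7 4

Output[0,0]: The receptive field on the input at this output position is [4 12 11 / 8 2 9 / 1 4 1]. Elementwise product with the kernel and sum: 4·1 + 12·1 + 8·-2 + 1·2.
Output[0,1]: The receptive field on the input at this output position is [11 7 9 / 9 4 1 / 1 10 5]. Elementwise product with the kernel and sum: 11·1 + 7·1 + 9·-2 + 5·2.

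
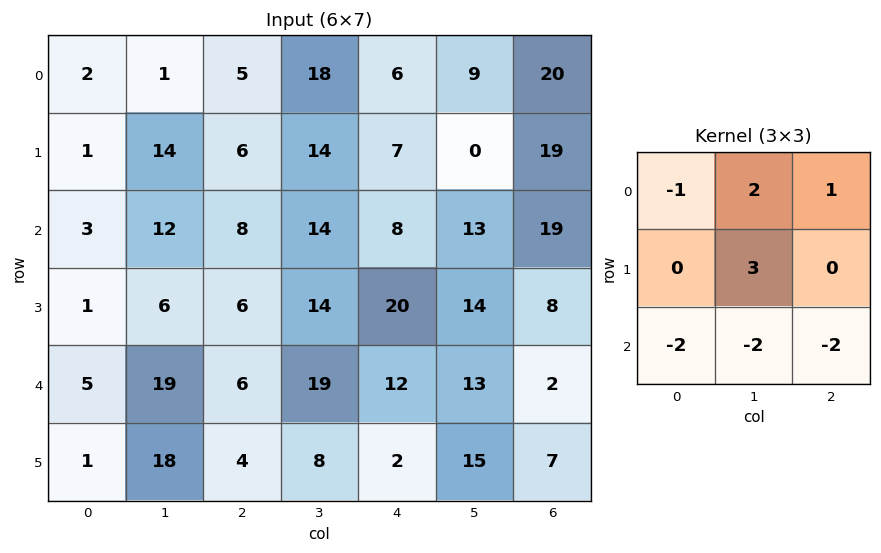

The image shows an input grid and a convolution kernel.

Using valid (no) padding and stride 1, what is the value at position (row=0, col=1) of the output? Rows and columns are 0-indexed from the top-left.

The receptive field on the input at this output position is [1 5 18 / 14 6 14 / 12 8 14]. Elementwise product with the kernel and sum: 1·-1 + 5·2 + 18·1 + 6·3 + 12·-2 + 8·-2 + 14·-2.

-23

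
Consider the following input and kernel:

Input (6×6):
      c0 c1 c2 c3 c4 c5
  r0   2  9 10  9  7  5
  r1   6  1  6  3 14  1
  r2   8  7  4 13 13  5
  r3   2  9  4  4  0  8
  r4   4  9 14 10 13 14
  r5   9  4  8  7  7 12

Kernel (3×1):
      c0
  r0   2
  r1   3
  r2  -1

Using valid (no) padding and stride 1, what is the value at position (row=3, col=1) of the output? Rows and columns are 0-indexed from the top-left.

41

The receptive field on the input at this output position is [9 / 9 / 4]. Elementwise product with the kernel and sum: 9·2 + 9·3 + 4·-1.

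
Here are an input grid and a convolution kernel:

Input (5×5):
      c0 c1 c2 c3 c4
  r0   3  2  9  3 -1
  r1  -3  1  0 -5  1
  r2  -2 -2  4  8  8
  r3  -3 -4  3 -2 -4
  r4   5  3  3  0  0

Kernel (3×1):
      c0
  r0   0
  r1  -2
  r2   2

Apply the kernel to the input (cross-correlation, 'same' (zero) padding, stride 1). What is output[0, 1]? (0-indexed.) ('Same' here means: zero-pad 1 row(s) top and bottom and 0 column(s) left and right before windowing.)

The receptive field on the zero-padded input at this output position is [0 / 2 / 1]. Elementwise product with the kernel and sum: 2·-2 + 1·2.

-2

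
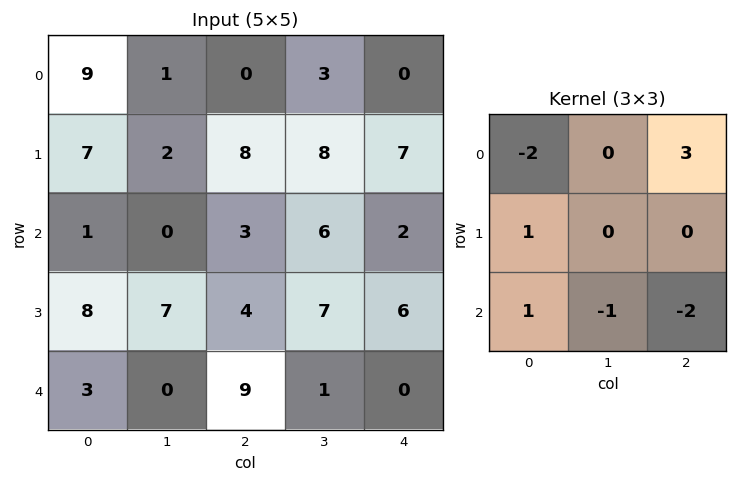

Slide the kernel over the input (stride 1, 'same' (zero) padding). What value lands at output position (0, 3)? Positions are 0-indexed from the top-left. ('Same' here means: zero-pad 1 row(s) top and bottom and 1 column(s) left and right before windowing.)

-14

The receptive field on the zero-padded input at this output position is [0 0 0 / 0 3 0 / 8 8 7]. Elementwise product with the kernel and sum: 0·-2 + 0·3 + 0·1 + 8·1 + 8·-1 + 7·-2.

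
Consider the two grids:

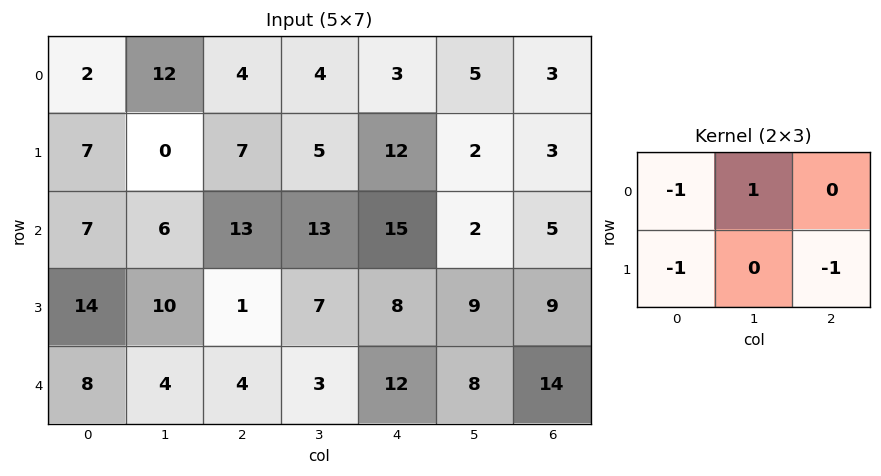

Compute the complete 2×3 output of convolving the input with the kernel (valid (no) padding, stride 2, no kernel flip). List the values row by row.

-4 -19 -13
-16 -9 -30

Output[0,0]: The receptive field on the input at this output position is [2 12 4 / 7 0 7]. Elementwise product with the kernel and sum: 2·-1 + 12·1 + 7·-1 + 7·-1.
Output[0,1]: The receptive field on the input at this output position is [4 4 3 / 7 5 12]. Elementwise product with the kernel and sum: 4·-1 + 4·1 + 7·-1 + 12·-1.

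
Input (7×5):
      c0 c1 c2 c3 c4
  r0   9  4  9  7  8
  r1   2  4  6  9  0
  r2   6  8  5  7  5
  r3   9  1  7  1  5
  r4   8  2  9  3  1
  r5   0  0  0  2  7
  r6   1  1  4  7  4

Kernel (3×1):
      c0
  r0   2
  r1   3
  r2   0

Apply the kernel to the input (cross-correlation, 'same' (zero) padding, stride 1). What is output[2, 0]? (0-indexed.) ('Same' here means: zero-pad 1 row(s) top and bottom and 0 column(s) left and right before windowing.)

22

The receptive field on the zero-padded input at this output position is [2 / 6 / 9]. Elementwise product with the kernel and sum: 2·2 + 6·3.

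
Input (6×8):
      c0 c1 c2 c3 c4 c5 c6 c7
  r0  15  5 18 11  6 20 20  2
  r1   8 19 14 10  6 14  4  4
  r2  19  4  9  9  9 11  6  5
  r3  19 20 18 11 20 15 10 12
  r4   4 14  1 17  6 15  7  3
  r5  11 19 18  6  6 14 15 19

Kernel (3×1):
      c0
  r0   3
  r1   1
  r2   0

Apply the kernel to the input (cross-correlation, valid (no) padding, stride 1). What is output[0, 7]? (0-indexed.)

The receptive field on the input at this output position is [2 / 4 / 5]. Elementwise product with the kernel and sum: 2·3 + 4·1.

10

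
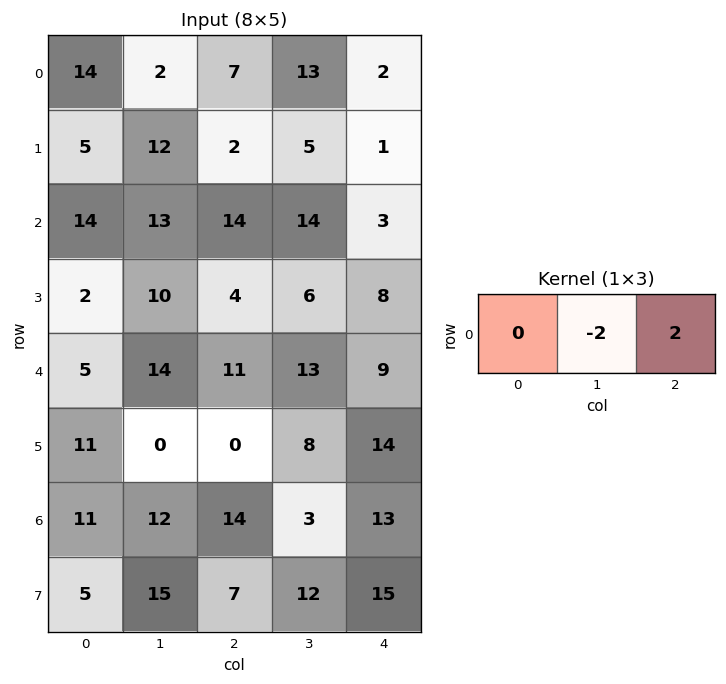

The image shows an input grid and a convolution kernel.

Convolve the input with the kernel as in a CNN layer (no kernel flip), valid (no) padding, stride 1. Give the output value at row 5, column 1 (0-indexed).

16

The receptive field on the input at this output position is [0 0 8]. Elementwise product with the kernel and sum: 0·-2 + 8·2.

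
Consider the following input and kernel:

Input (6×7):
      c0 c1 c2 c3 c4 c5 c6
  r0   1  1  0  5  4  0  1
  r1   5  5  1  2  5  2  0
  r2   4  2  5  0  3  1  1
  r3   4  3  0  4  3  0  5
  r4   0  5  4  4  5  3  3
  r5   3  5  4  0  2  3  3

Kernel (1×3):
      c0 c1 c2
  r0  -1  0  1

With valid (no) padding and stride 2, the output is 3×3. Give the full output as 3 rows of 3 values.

Output[0,0]: The receptive field on the input at this output position is [1 1 0]. Elementwise product with the kernel and sum: 1·-1 + 0·1.

-1 4 -3
1 -2 -2
4 1 -2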